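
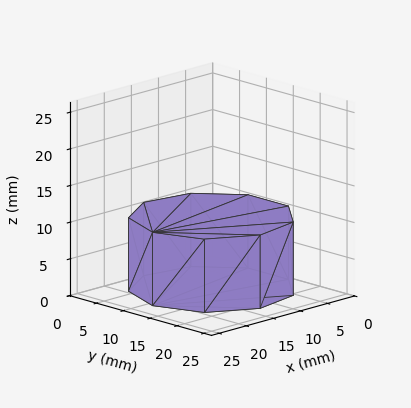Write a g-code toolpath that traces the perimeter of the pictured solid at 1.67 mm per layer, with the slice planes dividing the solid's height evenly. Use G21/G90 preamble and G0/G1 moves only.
Reading the render: the shape is a regular 9-sided prism (a cylinder approximated with 9 flat sides), circumscribed radius ≈ 11 mm, height ≈ 10 mm (dimensions read to the nearest mm from the axis ticks). For the g-code, the solid's height is divided into equal slices at the stated Δz and each level perimeter traced with G1 moves after a G0 lift.

; perimeter-only toolpath
G21 ; units = mm
G90 ; absolute positioning
G28 ; home
; layer 1
G0 Z1.67
G0 X22.00 Y11.00
G1 X19.43 Y18.07
G1 X12.91 Y21.83
G1 X5.50 Y20.53
G1 X0.66 Y14.76
G1 X0.66 Y7.24
G1 X5.50 Y1.47
G1 X12.91 Y0.17
G1 X19.43 Y3.93
G1 X22.00 Y11.00
; layer 2
G0 Z3.33
G0 X22.00 Y11.00
G1 X19.43 Y18.07
G1 X12.91 Y21.83
G1 X5.50 Y20.53
G1 X0.66 Y14.76
G1 X0.66 Y7.24
G1 X5.50 Y1.47
G1 X12.91 Y0.17
G1 X19.43 Y3.93
G1 X22.00 Y11.00
; layer 3
G0 Z5.00
G0 X22.00 Y11.00
G1 X19.43 Y18.07
G1 X12.91 Y21.83
G1 X5.50 Y20.53
G1 X0.66 Y14.76
G1 X0.66 Y7.24
G1 X5.50 Y1.47
G1 X12.91 Y0.17
G1 X19.43 Y3.93
G1 X22.00 Y11.00
; layer 4
G0 Z6.67
G0 X22.00 Y11.00
G1 X19.43 Y18.07
G1 X12.91 Y21.83
G1 X5.50 Y20.53
G1 X0.66 Y14.76
G1 X0.66 Y7.24
G1 X5.50 Y1.47
G1 X12.91 Y0.17
G1 X19.43 Y3.93
G1 X22.00 Y11.00
; layer 5
G0 Z8.33
G0 X22.00 Y11.00
G1 X19.43 Y18.07
G1 X12.91 Y21.83
G1 X5.50 Y20.53
G1 X0.66 Y14.76
G1 X0.66 Y7.24
G1 X5.50 Y1.47
G1 X12.91 Y0.17
G1 X19.43 Y3.93
G1 X22.00 Y11.00
; layer 6
G0 Z10.00
G0 X22.00 Y11.00
G1 X19.43 Y18.07
G1 X12.91 Y21.83
G1 X5.50 Y20.53
G1 X0.66 Y14.76
G1 X0.66 Y7.24
G1 X5.50 Y1.47
G1 X12.91 Y0.17
G1 X19.43 Y3.93
G1 X22.00 Y11.00
M2 ; end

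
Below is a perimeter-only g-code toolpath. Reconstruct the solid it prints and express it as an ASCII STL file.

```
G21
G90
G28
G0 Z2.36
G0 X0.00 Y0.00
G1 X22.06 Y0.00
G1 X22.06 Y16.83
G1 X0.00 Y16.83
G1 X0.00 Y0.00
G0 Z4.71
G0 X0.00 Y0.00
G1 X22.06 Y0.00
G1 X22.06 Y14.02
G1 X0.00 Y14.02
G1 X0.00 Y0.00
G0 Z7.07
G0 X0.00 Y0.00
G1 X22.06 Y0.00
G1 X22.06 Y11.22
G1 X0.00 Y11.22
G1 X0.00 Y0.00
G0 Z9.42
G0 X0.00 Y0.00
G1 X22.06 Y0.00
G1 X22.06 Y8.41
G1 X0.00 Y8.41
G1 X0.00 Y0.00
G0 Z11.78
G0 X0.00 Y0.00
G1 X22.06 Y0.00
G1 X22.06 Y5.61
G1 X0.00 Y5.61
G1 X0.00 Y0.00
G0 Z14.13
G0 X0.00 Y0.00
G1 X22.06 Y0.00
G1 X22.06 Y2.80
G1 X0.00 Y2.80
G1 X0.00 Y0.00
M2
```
solid part
  facet normal 0.0000 0.0000 -1.0000
    outer loop
      vertex 22.06 19.63 0.00
      vertex 22.06 0.00 0.00
      vertex 0.00 0.00 0.00
    endloop
  endfacet
  facet normal 0.0000 0.0000 -1.0000
    outer loop
      vertex 0.00 19.63 0.00
      vertex 22.06 19.63 0.00
      vertex 0.00 0.00 0.00
    endloop
  endfacet
  facet normal 0.0000 -1.0000 0.0000
    outer loop
      vertex 0.00 0.00 0.00
      vertex 22.06 0.00 0.00
      vertex 22.06 0.00 16.49
    endloop
  endfacet
  facet normal 0.0000 -1.0000 0.0000
    outer loop
      vertex 0.00 0.00 0.00
      vertex 22.06 0.00 16.49
      vertex 0.00 0.00 16.49
    endloop
  endfacet
  facet normal 0.0000 0.6432 0.7657
    outer loop
      vertex 0.00 0.00 16.49
      vertex 22.06 0.00 16.49
      vertex 22.06 19.63 0.00
    endloop
  endfacet
  facet normal 0.0000 0.6432 0.7657
    outer loop
      vertex 0.00 0.00 16.49
      vertex 22.06 19.63 0.00
      vertex 0.00 19.63 0.00
    endloop
  endfacet
  facet normal -1.0000 0.0000 0.0000
    outer loop
      vertex 0.00 0.00 16.49
      vertex 0.00 19.63 0.00
      vertex 0.00 0.00 0.00
    endloop
  endfacet
  facet normal 1.0000 0.0000 0.0000
    outer loop
      vertex 22.06 0.00 0.00
      vertex 22.06 19.63 0.00
      vertex 22.06 0.00 16.49
    endloop
  endfacet
endsolid part

The G0 Z moves step by Δz≈2.36 mm. The G1 loops shrink linearly with z, so the solid tapers from its base footprint up to z≈16.5. Closing with a flat bottom cap and the tapered top and triangulating gives 8 facets — a wedge (ramp): 22.1 × 19.6 mm base, rising to 16.5 mm along the y=0 edge and sloping linearly to z=0 at y=19.6.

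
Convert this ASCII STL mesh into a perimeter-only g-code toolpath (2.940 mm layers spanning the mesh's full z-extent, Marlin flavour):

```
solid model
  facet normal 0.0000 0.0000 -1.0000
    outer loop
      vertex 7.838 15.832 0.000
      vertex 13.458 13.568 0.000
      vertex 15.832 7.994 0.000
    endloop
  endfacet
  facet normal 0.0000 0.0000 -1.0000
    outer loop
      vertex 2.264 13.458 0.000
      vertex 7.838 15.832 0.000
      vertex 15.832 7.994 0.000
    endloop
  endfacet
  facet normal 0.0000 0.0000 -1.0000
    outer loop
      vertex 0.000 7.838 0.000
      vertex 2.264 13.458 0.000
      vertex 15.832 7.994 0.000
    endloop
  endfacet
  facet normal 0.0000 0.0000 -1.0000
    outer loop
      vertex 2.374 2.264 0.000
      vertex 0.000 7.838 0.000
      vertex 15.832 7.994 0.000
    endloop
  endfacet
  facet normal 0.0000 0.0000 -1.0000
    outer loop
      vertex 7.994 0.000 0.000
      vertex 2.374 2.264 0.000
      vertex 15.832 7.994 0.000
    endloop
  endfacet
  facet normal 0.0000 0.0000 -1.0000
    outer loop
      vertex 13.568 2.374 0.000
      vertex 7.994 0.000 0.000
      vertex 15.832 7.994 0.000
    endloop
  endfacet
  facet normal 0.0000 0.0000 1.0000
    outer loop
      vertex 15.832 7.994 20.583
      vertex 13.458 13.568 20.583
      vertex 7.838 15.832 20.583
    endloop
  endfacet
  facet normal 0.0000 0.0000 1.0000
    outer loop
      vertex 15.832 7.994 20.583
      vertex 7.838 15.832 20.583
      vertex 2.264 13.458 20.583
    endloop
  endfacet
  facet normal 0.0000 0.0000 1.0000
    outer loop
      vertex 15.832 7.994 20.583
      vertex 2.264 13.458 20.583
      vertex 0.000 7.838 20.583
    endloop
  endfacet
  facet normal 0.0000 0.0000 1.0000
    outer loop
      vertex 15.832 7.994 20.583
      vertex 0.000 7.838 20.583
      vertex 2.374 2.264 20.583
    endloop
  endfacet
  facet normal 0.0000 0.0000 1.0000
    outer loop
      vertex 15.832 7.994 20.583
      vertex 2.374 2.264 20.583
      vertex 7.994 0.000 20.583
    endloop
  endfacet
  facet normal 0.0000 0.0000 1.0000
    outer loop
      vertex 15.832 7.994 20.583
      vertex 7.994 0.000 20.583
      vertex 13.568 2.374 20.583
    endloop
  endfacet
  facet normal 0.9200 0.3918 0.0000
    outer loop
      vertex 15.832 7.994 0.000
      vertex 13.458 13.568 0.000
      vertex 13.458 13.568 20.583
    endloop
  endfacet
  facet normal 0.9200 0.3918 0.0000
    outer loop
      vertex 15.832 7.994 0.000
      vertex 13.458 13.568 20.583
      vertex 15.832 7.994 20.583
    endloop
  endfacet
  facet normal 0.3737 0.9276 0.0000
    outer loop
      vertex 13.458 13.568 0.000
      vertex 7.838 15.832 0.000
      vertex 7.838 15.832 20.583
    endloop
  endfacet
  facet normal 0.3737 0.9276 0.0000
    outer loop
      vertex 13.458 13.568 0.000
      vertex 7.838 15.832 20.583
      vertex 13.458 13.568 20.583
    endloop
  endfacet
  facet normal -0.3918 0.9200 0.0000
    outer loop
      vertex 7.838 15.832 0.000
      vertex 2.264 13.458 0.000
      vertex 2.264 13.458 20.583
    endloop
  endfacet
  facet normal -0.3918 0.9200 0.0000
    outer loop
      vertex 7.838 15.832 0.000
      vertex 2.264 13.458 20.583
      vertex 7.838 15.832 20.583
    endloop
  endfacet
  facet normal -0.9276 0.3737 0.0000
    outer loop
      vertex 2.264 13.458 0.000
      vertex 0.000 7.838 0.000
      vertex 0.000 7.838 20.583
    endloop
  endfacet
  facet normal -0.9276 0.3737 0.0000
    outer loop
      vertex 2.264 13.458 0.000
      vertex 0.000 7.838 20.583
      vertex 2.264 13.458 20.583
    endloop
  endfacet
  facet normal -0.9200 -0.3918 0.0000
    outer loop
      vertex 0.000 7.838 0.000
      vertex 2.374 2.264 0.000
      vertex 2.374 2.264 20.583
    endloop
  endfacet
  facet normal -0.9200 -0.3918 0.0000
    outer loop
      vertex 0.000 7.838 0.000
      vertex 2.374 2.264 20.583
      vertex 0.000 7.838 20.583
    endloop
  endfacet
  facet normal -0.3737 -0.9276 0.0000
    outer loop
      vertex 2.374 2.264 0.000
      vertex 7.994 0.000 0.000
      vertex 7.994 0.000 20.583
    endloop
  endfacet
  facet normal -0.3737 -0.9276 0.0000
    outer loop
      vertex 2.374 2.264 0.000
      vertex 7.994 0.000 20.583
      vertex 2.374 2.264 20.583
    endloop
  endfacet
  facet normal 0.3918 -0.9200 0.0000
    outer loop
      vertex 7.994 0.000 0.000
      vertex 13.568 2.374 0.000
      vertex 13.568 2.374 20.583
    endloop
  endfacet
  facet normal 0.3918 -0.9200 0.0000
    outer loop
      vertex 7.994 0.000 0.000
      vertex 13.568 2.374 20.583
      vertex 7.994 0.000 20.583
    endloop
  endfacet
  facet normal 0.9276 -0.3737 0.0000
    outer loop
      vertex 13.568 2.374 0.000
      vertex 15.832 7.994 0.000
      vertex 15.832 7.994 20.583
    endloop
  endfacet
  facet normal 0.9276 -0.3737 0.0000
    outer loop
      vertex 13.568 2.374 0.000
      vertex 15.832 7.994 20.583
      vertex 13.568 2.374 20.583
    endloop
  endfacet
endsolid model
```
; perimeter-only toolpath
G21 ; units = mm
G90 ; absolute positioning
G28 ; home
; layer 1
G0 Z2.940
G0 X15.832 Y7.994
G1 X13.458 Y13.568
G1 X7.838 Y15.832
G1 X2.264 Y13.458
G1 X0.000 Y7.838
G1 X2.374 Y2.264
G1 X7.994 Y0.000
G1 X13.568 Y2.374
G1 X15.832 Y7.994
; layer 2
G0 Z5.881
G0 X15.832 Y7.994
G1 X13.458 Y13.568
G1 X7.838 Y15.832
G1 X2.264 Y13.458
G1 X0.000 Y7.838
G1 X2.374 Y2.264
G1 X7.994 Y0.000
G1 X13.568 Y2.374
G1 X15.832 Y7.994
; layer 3
G0 Z8.821
G0 X15.832 Y7.994
G1 X13.458 Y13.568
G1 X7.838 Y15.832
G1 X2.264 Y13.458
G1 X0.000 Y7.838
G1 X2.374 Y2.264
G1 X7.994 Y0.000
G1 X13.568 Y2.374
G1 X15.832 Y7.994
; layer 4
G0 Z11.762
G0 X15.832 Y7.994
G1 X13.458 Y13.568
G1 X7.838 Y15.832
G1 X2.264 Y13.458
G1 X0.000 Y7.838
G1 X2.374 Y2.264
G1 X7.994 Y0.000
G1 X13.568 Y2.374
G1 X15.832 Y7.994
; layer 5
G0 Z14.702
G0 X15.832 Y7.994
G1 X13.458 Y13.568
G1 X7.838 Y15.832
G1 X2.264 Y13.458
G1 X0.000 Y7.838
G1 X2.374 Y2.264
G1 X7.994 Y0.000
G1 X13.568 Y2.374
G1 X15.832 Y7.994
; layer 6
G0 Z17.643
G0 X15.832 Y7.994
G1 X13.458 Y13.568
G1 X7.838 Y15.832
G1 X2.264 Y13.458
G1 X0.000 Y7.838
G1 X2.374 Y2.264
G1 X7.994 Y0.000
G1 X13.568 Y2.374
G1 X15.832 Y7.994
; layer 7
G0 Z20.583
G0 X15.832 Y7.994
G1 X13.458 Y13.568
G1 X7.838 Y15.832
G1 X2.264 Y13.458
G1 X0.000 Y7.838
G1 X2.374 Y2.264
G1 X7.994 Y0.000
G1 X13.568 Y2.374
G1 X15.832 Y7.994
M2 ; end

The solid is a regular 8-sided prism (a cylinder approximated with 8 flat sides), circumscribed radius ≈ 7.92 mm, height ≈ 20.6 mm. Slicing at Δz = 2.940 mm — 7 equal slices spanning the solid's height, so layer i sits at z = i·h/7 — gives 7 non-empty perimeters. Each is a 8-segment closed polygon; G0 lifts to the layer z and rapids to the start vertex, then G1 traces the edges.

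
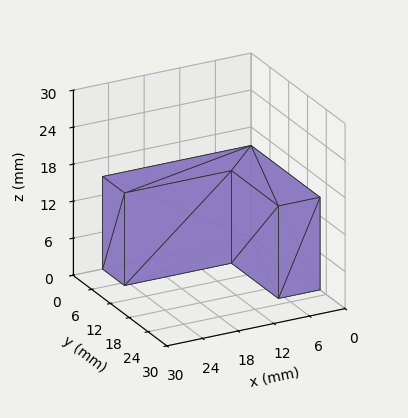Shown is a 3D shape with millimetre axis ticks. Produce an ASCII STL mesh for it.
Reading the render: the shape is an L-shaped prism: outer 25 × 22 mm, arm thicknesses ≈ 7 mm (horizontal) and 7 mm (vertical), extruded 15 mm in z (dimensions read to the nearest mm from the axis ticks). For the STL, each face is triangulated and given an outward normal.

solid part
  facet normal 0.0000 0.0000 -1.0000
    outer loop
      vertex 25.000 7.000 0.000
      vertex 25.000 0.000 0.000
      vertex 0.000 0.000 0.000
    endloop
  endfacet
  facet normal 0.0000 0.0000 -1.0000
    outer loop
      vertex 7.000 7.000 0.000
      vertex 25.000 7.000 0.000
      vertex 0.000 0.000 0.000
    endloop
  endfacet
  facet normal 0.0000 0.0000 -1.0000
    outer loop
      vertex 7.000 22.000 0.000
      vertex 7.000 7.000 0.000
      vertex 0.000 0.000 0.000
    endloop
  endfacet
  facet normal 0.0000 0.0000 -1.0000
    outer loop
      vertex 0.000 22.000 0.000
      vertex 7.000 22.000 0.000
      vertex 0.000 0.000 0.000
    endloop
  endfacet
  facet normal 0.0000 0.0000 1.0000
    outer loop
      vertex 0.000 0.000 15.000
      vertex 25.000 0.000 15.000
      vertex 25.000 7.000 15.000
    endloop
  endfacet
  facet normal 0.0000 0.0000 1.0000
    outer loop
      vertex 0.000 0.000 15.000
      vertex 25.000 7.000 15.000
      vertex 7.000 7.000 15.000
    endloop
  endfacet
  facet normal 0.0000 0.0000 1.0000
    outer loop
      vertex 0.000 0.000 15.000
      vertex 7.000 7.000 15.000
      vertex 7.000 22.000 15.000
    endloop
  endfacet
  facet normal 0.0000 0.0000 1.0000
    outer loop
      vertex 0.000 0.000 15.000
      vertex 7.000 22.000 15.000
      vertex 0.000 22.000 15.000
    endloop
  endfacet
  facet normal 0.0000 -1.0000 0.0000
    outer loop
      vertex 0.000 0.000 0.000
      vertex 25.000 0.000 0.000
      vertex 25.000 0.000 15.000
    endloop
  endfacet
  facet normal 0.0000 -1.0000 0.0000
    outer loop
      vertex 0.000 0.000 0.000
      vertex 25.000 0.000 15.000
      vertex 0.000 0.000 15.000
    endloop
  endfacet
  facet normal 1.0000 0.0000 0.0000
    outer loop
      vertex 25.000 0.000 0.000
      vertex 25.000 7.000 0.000
      vertex 25.000 7.000 15.000
    endloop
  endfacet
  facet normal 1.0000 0.0000 0.0000
    outer loop
      vertex 25.000 0.000 0.000
      vertex 25.000 7.000 15.000
      vertex 25.000 0.000 15.000
    endloop
  endfacet
  facet normal 0.0000 1.0000 0.0000
    outer loop
      vertex 25.000 7.000 0.000
      vertex 7.000 7.000 0.000
      vertex 7.000 7.000 15.000
    endloop
  endfacet
  facet normal 0.0000 1.0000 0.0000
    outer loop
      vertex 25.000 7.000 0.000
      vertex 7.000 7.000 15.000
      vertex 25.000 7.000 15.000
    endloop
  endfacet
  facet normal 1.0000 0.0000 0.0000
    outer loop
      vertex 7.000 7.000 0.000
      vertex 7.000 22.000 0.000
      vertex 7.000 22.000 15.000
    endloop
  endfacet
  facet normal 1.0000 0.0000 0.0000
    outer loop
      vertex 7.000 7.000 0.000
      vertex 7.000 22.000 15.000
      vertex 7.000 7.000 15.000
    endloop
  endfacet
  facet normal 0.0000 1.0000 0.0000
    outer loop
      vertex 7.000 22.000 0.000
      vertex 0.000 22.000 0.000
      vertex 0.000 22.000 15.000
    endloop
  endfacet
  facet normal 0.0000 1.0000 0.0000
    outer loop
      vertex 7.000 22.000 0.000
      vertex 0.000 22.000 15.000
      vertex 7.000 22.000 15.000
    endloop
  endfacet
  facet normal -1.0000 0.0000 0.0000
    outer loop
      vertex 0.000 22.000 0.000
      vertex 0.000 0.000 0.000
      vertex 0.000 0.000 15.000
    endloop
  endfacet
  facet normal -1.0000 0.0000 0.0000
    outer loop
      vertex 0.000 22.000 0.000
      vertex 0.000 0.000 15.000
      vertex 0.000 22.000 15.000
    endloop
  endfacet
endsolid part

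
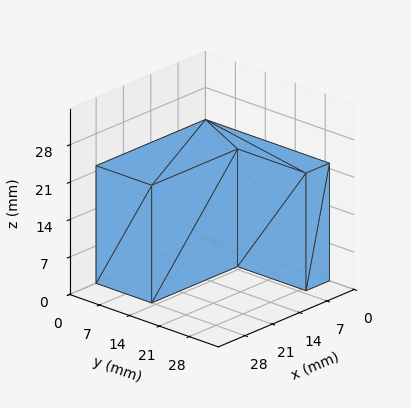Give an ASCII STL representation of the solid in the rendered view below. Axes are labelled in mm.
Reading the render: the shape is an L-shaped prism: outer 28 × 29 mm, arm thicknesses ≈ 13 mm (horizontal) and 6 mm (vertical), extruded 22 mm in z (dimensions read to the nearest mm from the axis ticks). For the STL, each face is triangulated and given an outward normal.

solid part
  facet normal 0.0000 0.0000 -1.0000
    outer loop
      vertex 28.0 13.0 0.0
      vertex 28.0 0.0 0.0
      vertex 0.0 0.0 0.0
    endloop
  endfacet
  facet normal 0.0000 0.0000 -1.0000
    outer loop
      vertex 6.0 13.0 0.0
      vertex 28.0 13.0 0.0
      vertex 0.0 0.0 0.0
    endloop
  endfacet
  facet normal 0.0000 0.0000 -1.0000
    outer loop
      vertex 6.0 29.0 0.0
      vertex 6.0 13.0 0.0
      vertex 0.0 0.0 0.0
    endloop
  endfacet
  facet normal 0.0000 0.0000 -1.0000
    outer loop
      vertex 0.0 29.0 0.0
      vertex 6.0 29.0 0.0
      vertex 0.0 0.0 0.0
    endloop
  endfacet
  facet normal 0.0000 0.0000 1.0000
    outer loop
      vertex 0.0 0.0 22.0
      vertex 28.0 0.0 22.0
      vertex 28.0 13.0 22.0
    endloop
  endfacet
  facet normal 0.0000 0.0000 1.0000
    outer loop
      vertex 0.0 0.0 22.0
      vertex 28.0 13.0 22.0
      vertex 6.0 13.0 22.0
    endloop
  endfacet
  facet normal 0.0000 0.0000 1.0000
    outer loop
      vertex 0.0 0.0 22.0
      vertex 6.0 13.0 22.0
      vertex 6.0 29.0 22.0
    endloop
  endfacet
  facet normal 0.0000 0.0000 1.0000
    outer loop
      vertex 0.0 0.0 22.0
      vertex 6.0 29.0 22.0
      vertex 0.0 29.0 22.0
    endloop
  endfacet
  facet normal 0.0000 -1.0000 0.0000
    outer loop
      vertex 0.0 0.0 0.0
      vertex 28.0 0.0 0.0
      vertex 28.0 0.0 22.0
    endloop
  endfacet
  facet normal 0.0000 -1.0000 0.0000
    outer loop
      vertex 0.0 0.0 0.0
      vertex 28.0 0.0 22.0
      vertex 0.0 0.0 22.0
    endloop
  endfacet
  facet normal 1.0000 0.0000 0.0000
    outer loop
      vertex 28.0 0.0 0.0
      vertex 28.0 13.0 0.0
      vertex 28.0 13.0 22.0
    endloop
  endfacet
  facet normal 1.0000 0.0000 0.0000
    outer loop
      vertex 28.0 0.0 0.0
      vertex 28.0 13.0 22.0
      vertex 28.0 0.0 22.0
    endloop
  endfacet
  facet normal 0.0000 1.0000 0.0000
    outer loop
      vertex 28.0 13.0 0.0
      vertex 6.0 13.0 0.0
      vertex 6.0 13.0 22.0
    endloop
  endfacet
  facet normal 0.0000 1.0000 0.0000
    outer loop
      vertex 28.0 13.0 0.0
      vertex 6.0 13.0 22.0
      vertex 28.0 13.0 22.0
    endloop
  endfacet
  facet normal 1.0000 0.0000 0.0000
    outer loop
      vertex 6.0 13.0 0.0
      vertex 6.0 29.0 0.0
      vertex 6.0 29.0 22.0
    endloop
  endfacet
  facet normal 1.0000 0.0000 0.0000
    outer loop
      vertex 6.0 13.0 0.0
      vertex 6.0 29.0 22.0
      vertex 6.0 13.0 22.0
    endloop
  endfacet
  facet normal 0.0000 1.0000 0.0000
    outer loop
      vertex 6.0 29.0 0.0
      vertex 0.0 29.0 0.0
      vertex 0.0 29.0 22.0
    endloop
  endfacet
  facet normal 0.0000 1.0000 0.0000
    outer loop
      vertex 6.0 29.0 0.0
      vertex 0.0 29.0 22.0
      vertex 6.0 29.0 22.0
    endloop
  endfacet
  facet normal -1.0000 0.0000 0.0000
    outer loop
      vertex 0.0 29.0 0.0
      vertex 0.0 0.0 0.0
      vertex 0.0 0.0 22.0
    endloop
  endfacet
  facet normal -1.0000 0.0000 0.0000
    outer loop
      vertex 0.0 29.0 0.0
      vertex 0.0 0.0 22.0
      vertex 0.0 29.0 22.0
    endloop
  endfacet
endsolid part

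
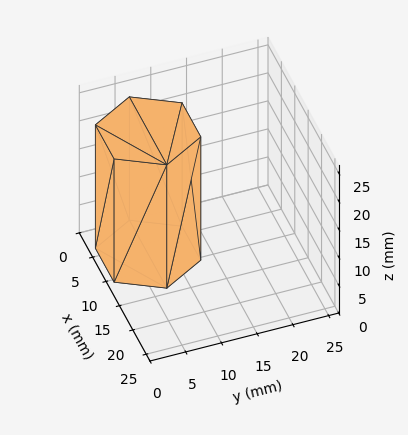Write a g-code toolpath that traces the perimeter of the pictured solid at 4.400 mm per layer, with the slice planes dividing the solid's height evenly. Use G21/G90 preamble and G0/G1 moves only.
Reading the render: the shape is a regular 6-sided prism (a cylinder approximated with 6 flat sides), circumscribed radius ≈ 7 mm, height ≈ 22 mm (dimensions read to the nearest mm from the axis ticks). For the g-code, the solid's height is divided into equal slices at the stated Δz and each level perimeter traced with G1 moves after a G0 lift.

; perimeter-only toolpath
G21 ; units = mm
G90 ; absolute positioning
G28 ; home
; layer 1
G0 Z4.400
G0 X14.000 Y7.000
G1 X10.500 Y13.062
G1 X3.500 Y13.062
G1 X0.000 Y7.000
G1 X3.500 Y0.938
G1 X10.500 Y0.938
G1 X14.000 Y7.000
; layer 2
G0 Z8.800
G0 X14.000 Y7.000
G1 X10.500 Y13.062
G1 X3.500 Y13.062
G1 X0.000 Y7.000
G1 X3.500 Y0.938
G1 X10.500 Y0.938
G1 X14.000 Y7.000
; layer 3
G0 Z13.200
G0 X14.000 Y7.000
G1 X10.500 Y13.062
G1 X3.500 Y13.062
G1 X0.000 Y7.000
G1 X3.500 Y0.938
G1 X10.500 Y0.938
G1 X14.000 Y7.000
; layer 4
G0 Z17.600
G0 X14.000 Y7.000
G1 X10.500 Y13.062
G1 X3.500 Y13.062
G1 X0.000 Y7.000
G1 X3.500 Y0.938
G1 X10.500 Y0.938
G1 X14.000 Y7.000
; layer 5
G0 Z22.000
G0 X14.000 Y7.000
G1 X10.500 Y13.062
G1 X3.500 Y13.062
G1 X0.000 Y7.000
G1 X3.500 Y0.938
G1 X10.500 Y0.938
G1 X14.000 Y7.000
M2 ; end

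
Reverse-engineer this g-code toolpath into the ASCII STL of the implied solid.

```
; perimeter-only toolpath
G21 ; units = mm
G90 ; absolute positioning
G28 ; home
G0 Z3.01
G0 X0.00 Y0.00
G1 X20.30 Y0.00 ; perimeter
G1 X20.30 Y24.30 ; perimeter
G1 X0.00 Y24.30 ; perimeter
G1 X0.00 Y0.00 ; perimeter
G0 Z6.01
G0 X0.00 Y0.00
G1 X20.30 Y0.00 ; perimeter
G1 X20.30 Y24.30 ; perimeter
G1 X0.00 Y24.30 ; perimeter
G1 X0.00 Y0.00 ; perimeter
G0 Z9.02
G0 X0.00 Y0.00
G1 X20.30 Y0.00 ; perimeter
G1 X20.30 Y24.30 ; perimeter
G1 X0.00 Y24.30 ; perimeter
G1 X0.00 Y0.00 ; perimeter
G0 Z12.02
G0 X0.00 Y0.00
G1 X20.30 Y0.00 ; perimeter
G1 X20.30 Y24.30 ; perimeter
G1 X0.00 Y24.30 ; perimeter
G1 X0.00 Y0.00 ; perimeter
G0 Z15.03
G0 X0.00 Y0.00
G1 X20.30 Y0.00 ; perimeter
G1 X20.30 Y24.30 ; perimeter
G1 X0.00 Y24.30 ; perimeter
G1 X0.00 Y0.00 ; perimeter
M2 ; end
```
solid part
  facet normal 0.0000 0.0000 -1.0000
    outer loop
      vertex 20.30 24.30 0.00
      vertex 20.30 0.00 0.00
      vertex 0.00 0.00 0.00
    endloop
  endfacet
  facet normal 0.0000 0.0000 -1.0000
    outer loop
      vertex 0.00 24.30 0.00
      vertex 20.30 24.30 0.00
      vertex 0.00 0.00 0.00
    endloop
  endfacet
  facet normal 0.0000 0.0000 1.0000
    outer loop
      vertex 0.00 0.00 15.03
      vertex 20.30 0.00 15.03
      vertex 20.30 24.30 15.03
    endloop
  endfacet
  facet normal 0.0000 0.0000 1.0000
    outer loop
      vertex 0.00 0.00 15.03
      vertex 20.30 24.30 15.03
      vertex 0.00 24.30 15.03
    endloop
  endfacet
  facet normal 0.0000 -1.0000 0.0000
    outer loop
      vertex 0.00 0.00 0.00
      vertex 20.30 0.00 0.00
      vertex 20.30 0.00 15.03
    endloop
  endfacet
  facet normal 0.0000 -1.0000 0.0000
    outer loop
      vertex 0.00 0.00 0.00
      vertex 20.30 0.00 15.03
      vertex 0.00 0.00 15.03
    endloop
  endfacet
  facet normal 0.0000 1.0000 0.0000
    outer loop
      vertex 20.30 24.30 15.03
      vertex 20.30 24.30 0.00
      vertex 0.00 24.30 0.00
    endloop
  endfacet
  facet normal 0.0000 1.0000 0.0000
    outer loop
      vertex 0.00 24.30 15.03
      vertex 20.30 24.30 15.03
      vertex 0.00 24.30 0.00
    endloop
  endfacet
  facet normal -1.0000 0.0000 0.0000
    outer loop
      vertex 0.00 24.30 15.03
      vertex 0.00 24.30 0.00
      vertex 0.00 0.00 0.00
    endloop
  endfacet
  facet normal -1.0000 0.0000 0.0000
    outer loop
      vertex 0.00 0.00 15.03
      vertex 0.00 24.30 15.03
      vertex 0.00 0.00 0.00
    endloop
  endfacet
  facet normal 1.0000 0.0000 0.0000
    outer loop
      vertex 20.30 0.00 0.00
      vertex 20.30 24.30 0.00
      vertex 20.30 24.30 15.03
    endloop
  endfacet
  facet normal 1.0000 0.0000 0.0000
    outer loop
      vertex 20.30 0.00 0.00
      vertex 20.30 24.30 15.03
      vertex 20.30 0.00 15.03
    endloop
  endfacet
endsolid part

The G0 Z moves step by Δz≈3.01 mm. Every layer's G1 loop is the same polygon, so the solid is a straight extrusion of it from z=0 to z≈15. Closing with flat bottom and top caps and triangulating gives 12 facets — a rectangular box, roughly 20.3 × 24.3 mm footprint and 15 mm tall.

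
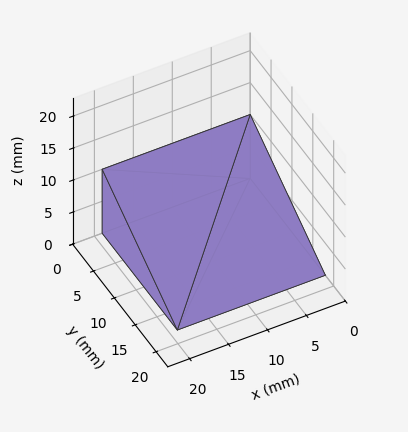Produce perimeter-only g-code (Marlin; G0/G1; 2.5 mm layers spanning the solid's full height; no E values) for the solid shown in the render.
Reading the render: the shape is a wedge (ramp): 19 × 18 mm base, rising to 10 mm along the y=0 edge and sloping linearly to z=0 at y=18 (dimensions read to the nearest mm from the axis ticks). For the g-code, the solid's height is divided into equal slices at the stated Δz and each level perimeter traced with G1 moves after a G0 lift.

; perimeter-only toolpath
G21 ; units = mm
G90 ; absolute positioning
G28 ; home
; layer 1
G0 Z2.5
G0 X0.0 Y0.0
G1 X19.0 Y0.0
G1 X19.0 Y13.5
G1 X0.0 Y13.5
G1 X0.0 Y0.0
; layer 2
G0 Z5.0
G0 X0.0 Y0.0
G1 X19.0 Y0.0
G1 X19.0 Y9.0
G1 X0.0 Y9.0
G1 X0.0 Y0.0
; layer 3
G0 Z7.5
G0 X0.0 Y0.0
G1 X19.0 Y0.0
G1 X19.0 Y4.5
G1 X0.0 Y4.5
G1 X0.0 Y0.0
M2 ; end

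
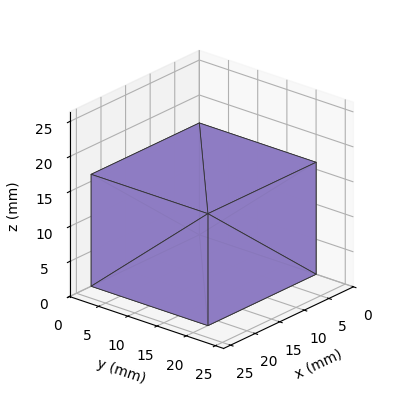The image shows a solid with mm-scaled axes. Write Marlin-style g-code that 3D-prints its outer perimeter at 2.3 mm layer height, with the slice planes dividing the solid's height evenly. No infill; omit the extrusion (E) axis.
Reading the render: the shape is a rectangular box, roughly 22 × 20 mm footprint and 16 mm tall (dimensions read to the nearest mm from the axis ticks). For the g-code, the solid's height is divided into equal slices at the stated Δz and each level perimeter traced with G1 moves after a G0 lift.

; perimeter-only toolpath
G21 ; units = mm
G90 ; absolute positioning
G28 ; home
; layer 1
G0 Z2.3
G0 X0.0 Y0.0
G1 X22.0 Y0.0
G1 X22.0 Y20.0
G1 X0.0 Y20.0
G1 X0.0 Y0.0
; layer 2
G0 Z4.6
G0 X0.0 Y0.0
G1 X22.0 Y0.0
G1 X22.0 Y20.0
G1 X0.0 Y20.0
G1 X0.0 Y0.0
; layer 3
G0 Z6.9
G0 X0.0 Y0.0
G1 X22.0 Y0.0
G1 X22.0 Y20.0
G1 X0.0 Y20.0
G1 X0.0 Y0.0
; layer 4
G0 Z9.1
G0 X0.0 Y0.0
G1 X22.0 Y0.0
G1 X22.0 Y20.0
G1 X0.0 Y20.0
G1 X0.0 Y0.0
; layer 5
G0 Z11.4
G0 X0.0 Y0.0
G1 X22.0 Y0.0
G1 X22.0 Y20.0
G1 X0.0 Y20.0
G1 X0.0 Y0.0
; layer 6
G0 Z13.7
G0 X0.0 Y0.0
G1 X22.0 Y0.0
G1 X22.0 Y20.0
G1 X0.0 Y20.0
G1 X0.0 Y0.0
; layer 7
G0 Z16.0
G0 X0.0 Y0.0
G1 X22.0 Y0.0
G1 X22.0 Y20.0
G1 X0.0 Y20.0
G1 X0.0 Y0.0
M2 ; end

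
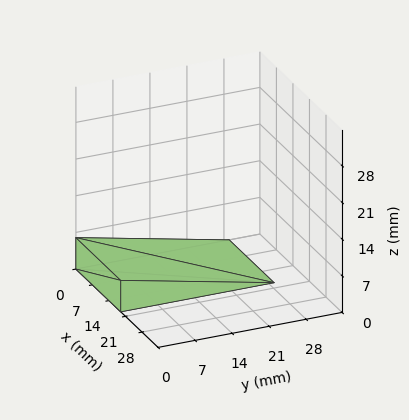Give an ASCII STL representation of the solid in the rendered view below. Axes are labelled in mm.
Reading the render: the shape is a wedge (ramp): 19 × 29 mm base, rising to 6 mm along the y=0 edge and sloping linearly to z=0 at y=29 (dimensions read to the nearest mm from the axis ticks). For the STL, each face is triangulated and given an outward normal.

solid part
  facet normal 0.0000 0.0000 -1.0000
    outer loop
      vertex 19.000 29.000 0.000
      vertex 19.000 0.000 0.000
      vertex 0.000 0.000 0.000
    endloop
  endfacet
  facet normal 0.0000 0.0000 -1.0000
    outer loop
      vertex 0.000 29.000 0.000
      vertex 19.000 29.000 0.000
      vertex 0.000 0.000 0.000
    endloop
  endfacet
  facet normal 0.0000 -1.0000 0.0000
    outer loop
      vertex 0.000 0.000 0.000
      vertex 19.000 0.000 0.000
      vertex 19.000 0.000 6.000
    endloop
  endfacet
  facet normal 0.0000 -1.0000 0.0000
    outer loop
      vertex 0.000 0.000 0.000
      vertex 19.000 0.000 6.000
      vertex 0.000 0.000 6.000
    endloop
  endfacet
  facet normal 0.0000 0.2026 0.9793
    outer loop
      vertex 0.000 0.000 6.000
      vertex 19.000 0.000 6.000
      vertex 19.000 29.000 0.000
    endloop
  endfacet
  facet normal 0.0000 0.2026 0.9793
    outer loop
      vertex 0.000 0.000 6.000
      vertex 19.000 29.000 0.000
      vertex 0.000 29.000 0.000
    endloop
  endfacet
  facet normal -1.0000 0.0000 0.0000
    outer loop
      vertex 0.000 0.000 6.000
      vertex 0.000 29.000 0.000
      vertex 0.000 0.000 0.000
    endloop
  endfacet
  facet normal 1.0000 0.0000 0.0000
    outer loop
      vertex 19.000 0.000 0.000
      vertex 19.000 29.000 0.000
      vertex 19.000 0.000 6.000
    endloop
  endfacet
endsolid part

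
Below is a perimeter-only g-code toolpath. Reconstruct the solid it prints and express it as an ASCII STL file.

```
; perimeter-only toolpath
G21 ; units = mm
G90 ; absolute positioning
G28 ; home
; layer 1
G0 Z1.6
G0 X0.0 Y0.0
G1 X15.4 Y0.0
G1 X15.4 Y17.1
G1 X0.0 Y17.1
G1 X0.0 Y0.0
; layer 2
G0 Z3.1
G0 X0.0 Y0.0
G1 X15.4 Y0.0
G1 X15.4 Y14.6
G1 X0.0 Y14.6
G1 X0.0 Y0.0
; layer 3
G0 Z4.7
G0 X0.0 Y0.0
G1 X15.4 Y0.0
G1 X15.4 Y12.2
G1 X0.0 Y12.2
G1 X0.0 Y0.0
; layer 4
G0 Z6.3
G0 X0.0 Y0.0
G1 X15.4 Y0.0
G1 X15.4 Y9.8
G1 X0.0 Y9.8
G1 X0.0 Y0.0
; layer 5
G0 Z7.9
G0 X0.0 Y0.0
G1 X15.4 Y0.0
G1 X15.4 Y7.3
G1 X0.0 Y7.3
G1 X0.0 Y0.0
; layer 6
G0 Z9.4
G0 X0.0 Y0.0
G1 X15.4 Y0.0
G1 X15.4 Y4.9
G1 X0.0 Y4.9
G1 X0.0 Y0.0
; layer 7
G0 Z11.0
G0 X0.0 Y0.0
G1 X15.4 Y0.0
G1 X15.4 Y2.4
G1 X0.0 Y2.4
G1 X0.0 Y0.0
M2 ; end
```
solid part
  facet normal 0.0000 0.0000 -1.0000
    outer loop
      vertex 15.4 19.5 0.0
      vertex 15.4 0.0 0.0
      vertex 0.0 0.0 0.0
    endloop
  endfacet
  facet normal 0.0000 0.0000 -1.0000
    outer loop
      vertex 0.0 19.5 0.0
      vertex 15.4 19.5 0.0
      vertex 0.0 0.0 0.0
    endloop
  endfacet
  facet normal 0.0000 -1.0000 0.0000
    outer loop
      vertex 0.0 0.0 0.0
      vertex 15.4 0.0 0.0
      vertex 15.4 0.0 12.6
    endloop
  endfacet
  facet normal 0.0000 -1.0000 0.0000
    outer loop
      vertex 0.0 0.0 0.0
      vertex 15.4 0.0 12.6
      vertex 0.0 0.0 12.6
    endloop
  endfacet
  facet normal 0.0000 0.5427 0.8399
    outer loop
      vertex 0.0 0.0 12.6
      vertex 15.4 0.0 12.6
      vertex 15.4 19.5 0.0
    endloop
  endfacet
  facet normal 0.0000 0.5427 0.8399
    outer loop
      vertex 0.0 0.0 12.6
      vertex 15.4 19.5 0.0
      vertex 0.0 19.5 0.0
    endloop
  endfacet
  facet normal -1.0000 0.0000 0.0000
    outer loop
      vertex 0.0 0.0 12.6
      vertex 0.0 19.5 0.0
      vertex 0.0 0.0 0.0
    endloop
  endfacet
  facet normal 1.0000 0.0000 0.0000
    outer loop
      vertex 15.4 0.0 0.0
      vertex 15.4 19.5 0.0
      vertex 15.4 0.0 12.6
    endloop
  endfacet
endsolid part

The G0 Z moves step by Δz≈1.6 mm. The G1 loops shrink linearly with z, so the solid tapers from its base footprint up to z≈12.6. Closing with a flat bottom cap and the tapered top and triangulating gives 8 facets — a wedge (ramp): 15.4 × 19.5 mm base, rising to 12.6 mm along the y=0 edge and sloping linearly to z=0 at y=19.5.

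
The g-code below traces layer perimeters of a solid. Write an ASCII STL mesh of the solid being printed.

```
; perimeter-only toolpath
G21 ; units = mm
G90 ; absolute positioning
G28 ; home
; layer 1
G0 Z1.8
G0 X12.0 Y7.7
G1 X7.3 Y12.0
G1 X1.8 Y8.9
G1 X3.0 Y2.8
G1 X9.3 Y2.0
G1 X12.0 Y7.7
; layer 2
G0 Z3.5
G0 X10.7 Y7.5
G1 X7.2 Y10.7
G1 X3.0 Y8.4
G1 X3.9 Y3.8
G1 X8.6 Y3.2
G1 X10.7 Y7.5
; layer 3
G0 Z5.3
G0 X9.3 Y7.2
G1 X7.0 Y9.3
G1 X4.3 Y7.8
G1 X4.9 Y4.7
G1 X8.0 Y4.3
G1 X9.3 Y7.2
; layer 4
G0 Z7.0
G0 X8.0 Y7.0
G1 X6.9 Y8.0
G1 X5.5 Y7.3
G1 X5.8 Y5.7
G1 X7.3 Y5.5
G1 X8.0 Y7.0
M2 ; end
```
solid part
  facet normal 0.0000 0.0000 -1.0000
    outer loop
      vertex 0.6 9.5 0.0
      vertex 7.5 13.3 0.0
      vertex 13.3 8.0 0.0
    endloop
  endfacet
  facet normal 0.0000 0.0000 -1.0000
    outer loop
      vertex 2.1 1.8 0.0
      vertex 0.6 9.5 0.0
      vertex 13.3 8.0 0.0
    endloop
  endfacet
  facet normal 0.0000 0.0000 -1.0000
    outer loop
      vertex 9.9 0.8 0.0
      vertex 2.1 1.8 0.0
      vertex 13.3 8.0 0.0
    endloop
  endfacet
  facet normal 0.5746 0.6288 0.5238
    outer loop
      vertex 13.3 8.0 0.0
      vertex 7.5 13.3 0.0
      vertex 6.7 6.7 8.8
    endloop
  endfacet
  facet normal -0.4113 0.7468 0.5227
    outer loop
      vertex 7.5 13.3 0.0
      vertex 0.6 9.5 0.0
      vertex 6.7 6.7 8.8
    endloop
  endfacet
  facet normal -0.8344 -0.1625 0.5267
    outer loop
      vertex 0.6 9.5 0.0
      vertex 2.1 1.8 0.0
      vertex 6.7 6.7 8.8
    endloop
  endfacet
  facet normal -0.1081 -0.8435 0.5262
    outer loop
      vertex 2.1 1.8 0.0
      vertex 9.9 0.8 0.0
      vertex 6.7 6.7 8.8
    endloop
  endfacet
  facet normal 0.7702 -0.3637 0.5239
    outer loop
      vertex 9.9 0.8 0.0
      vertex 13.3 8.0 0.0
      vertex 6.7 6.7 8.8
    endloop
  endfacet
endsolid part

The G0 Z moves step by Δz≈1.8 mm. The G1 loops shrink linearly with z, so the solid tapers from its base footprint up to z≈8.8. Closing with a flat bottom cap and the tapered top and triangulating gives 8 facets — a regular 5-sided pyramid, base circumscribed radius ≈ 6.7 mm, apex at z ≈ 8.8 mm.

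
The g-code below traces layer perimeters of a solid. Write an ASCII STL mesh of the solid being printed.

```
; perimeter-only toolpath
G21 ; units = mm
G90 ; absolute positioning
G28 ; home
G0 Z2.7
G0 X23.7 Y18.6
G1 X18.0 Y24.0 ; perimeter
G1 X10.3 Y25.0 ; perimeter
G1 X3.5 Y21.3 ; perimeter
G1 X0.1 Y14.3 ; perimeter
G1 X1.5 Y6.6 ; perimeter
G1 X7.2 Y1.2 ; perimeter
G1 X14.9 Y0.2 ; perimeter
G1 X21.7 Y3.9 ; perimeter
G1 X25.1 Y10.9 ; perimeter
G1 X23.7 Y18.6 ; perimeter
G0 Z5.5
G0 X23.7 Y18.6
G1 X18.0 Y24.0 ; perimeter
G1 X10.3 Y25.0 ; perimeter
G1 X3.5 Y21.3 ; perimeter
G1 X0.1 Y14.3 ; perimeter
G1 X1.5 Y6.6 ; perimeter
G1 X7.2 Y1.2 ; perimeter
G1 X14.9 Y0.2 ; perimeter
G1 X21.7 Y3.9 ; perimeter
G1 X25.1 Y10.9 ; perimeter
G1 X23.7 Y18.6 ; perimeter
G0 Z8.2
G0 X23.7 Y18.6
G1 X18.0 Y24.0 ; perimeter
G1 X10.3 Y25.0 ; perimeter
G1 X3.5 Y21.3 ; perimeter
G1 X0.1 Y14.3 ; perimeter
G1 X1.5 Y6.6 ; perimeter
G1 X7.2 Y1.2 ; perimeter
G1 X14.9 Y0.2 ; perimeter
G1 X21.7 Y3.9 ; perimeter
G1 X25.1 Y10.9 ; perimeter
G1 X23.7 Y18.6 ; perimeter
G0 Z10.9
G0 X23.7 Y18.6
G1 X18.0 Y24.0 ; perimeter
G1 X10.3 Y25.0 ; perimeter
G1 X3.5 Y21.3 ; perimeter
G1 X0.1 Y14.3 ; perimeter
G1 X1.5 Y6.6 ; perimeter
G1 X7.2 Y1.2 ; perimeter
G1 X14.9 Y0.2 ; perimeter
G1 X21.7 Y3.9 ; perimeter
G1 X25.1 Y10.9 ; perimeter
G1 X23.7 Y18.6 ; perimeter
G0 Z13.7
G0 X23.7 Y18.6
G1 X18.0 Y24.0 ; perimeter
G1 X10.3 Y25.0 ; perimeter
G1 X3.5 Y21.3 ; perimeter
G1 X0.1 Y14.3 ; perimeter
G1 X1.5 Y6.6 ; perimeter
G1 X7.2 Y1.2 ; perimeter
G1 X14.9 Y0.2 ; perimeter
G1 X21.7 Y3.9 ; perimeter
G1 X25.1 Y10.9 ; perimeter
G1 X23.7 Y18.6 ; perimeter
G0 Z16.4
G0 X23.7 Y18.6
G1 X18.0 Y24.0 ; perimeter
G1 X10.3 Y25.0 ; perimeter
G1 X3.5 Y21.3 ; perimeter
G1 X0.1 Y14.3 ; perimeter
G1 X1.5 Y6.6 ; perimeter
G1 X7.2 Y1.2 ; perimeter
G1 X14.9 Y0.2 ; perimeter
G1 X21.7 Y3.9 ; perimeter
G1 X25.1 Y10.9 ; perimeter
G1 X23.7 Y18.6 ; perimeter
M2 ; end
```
solid part
  facet normal 0.0000 0.0000 -1.0000
    outer loop
      vertex 10.3 25.0 0.0
      vertex 18.0 24.0 0.0
      vertex 23.7 18.6 0.0
    endloop
  endfacet
  facet normal 0.0000 0.0000 -1.0000
    outer loop
      vertex 3.5 21.3 0.0
      vertex 10.3 25.0 0.0
      vertex 23.7 18.6 0.0
    endloop
  endfacet
  facet normal 0.0000 0.0000 -1.0000
    outer loop
      vertex 0.1 14.3 0.0
      vertex 3.5 21.3 0.0
      vertex 23.7 18.6 0.0
    endloop
  endfacet
  facet normal 0.0000 0.0000 -1.0000
    outer loop
      vertex 1.5 6.6 0.0
      vertex 0.1 14.3 0.0
      vertex 23.7 18.6 0.0
    endloop
  endfacet
  facet normal 0.0000 0.0000 -1.0000
    outer loop
      vertex 7.2 1.2 0.0
      vertex 1.5 6.6 0.0
      vertex 23.7 18.6 0.0
    endloop
  endfacet
  facet normal 0.0000 0.0000 -1.0000
    outer loop
      vertex 14.9 0.2 0.0
      vertex 7.2 1.2 0.0
      vertex 23.7 18.6 0.0
    endloop
  endfacet
  facet normal 0.0000 0.0000 -1.0000
    outer loop
      vertex 21.7 3.9 0.0
      vertex 14.9 0.2 0.0
      vertex 23.7 18.6 0.0
    endloop
  endfacet
  facet normal 0.0000 0.0000 -1.0000
    outer loop
      vertex 25.1 10.9 0.0
      vertex 21.7 3.9 0.0
      vertex 23.7 18.6 0.0
    endloop
  endfacet
  facet normal 0.0000 0.0000 1.0000
    outer loop
      vertex 23.7 18.6 16.4
      vertex 18.0 24.0 16.4
      vertex 10.3 25.0 16.4
    endloop
  endfacet
  facet normal 0.0000 0.0000 1.0000
    outer loop
      vertex 23.7 18.6 16.4
      vertex 10.3 25.0 16.4
      vertex 3.5 21.3 16.4
    endloop
  endfacet
  facet normal 0.0000 0.0000 1.0000
    outer loop
      vertex 23.7 18.6 16.4
      vertex 3.5 21.3 16.4
      vertex 0.1 14.3 16.4
    endloop
  endfacet
  facet normal 0.0000 0.0000 1.0000
    outer loop
      vertex 23.7 18.6 16.4
      vertex 0.1 14.3 16.4
      vertex 1.5 6.6 16.4
    endloop
  endfacet
  facet normal 0.0000 0.0000 1.0000
    outer loop
      vertex 23.7 18.6 16.4
      vertex 1.5 6.6 16.4
      vertex 7.2 1.2 16.4
    endloop
  endfacet
  facet normal 0.0000 0.0000 1.0000
    outer loop
      vertex 23.7 18.6 16.4
      vertex 7.2 1.2 16.4
      vertex 14.9 0.2 16.4
    endloop
  endfacet
  facet normal 0.0000 0.0000 1.0000
    outer loop
      vertex 23.7 18.6 16.4
      vertex 14.9 0.2 16.4
      vertex 21.7 3.9 16.4
    endloop
  endfacet
  facet normal 0.0000 0.0000 1.0000
    outer loop
      vertex 23.7 18.6 16.4
      vertex 21.7 3.9 16.4
      vertex 25.1 10.9 16.4
    endloop
  endfacet
  facet normal 0.6877 0.7260 0.0000
    outer loop
      vertex 23.7 18.6 0.0
      vertex 18.0 24.0 0.0
      vertex 18.0 24.0 16.4
    endloop
  endfacet
  facet normal 0.6877 0.7260 0.0000
    outer loop
      vertex 23.7 18.6 0.0
      vertex 18.0 24.0 16.4
      vertex 23.7 18.6 16.4
    endloop
  endfacet
  facet normal 0.1288 0.9917 0.0000
    outer loop
      vertex 18.0 24.0 0.0
      vertex 10.3 25.0 0.0
      vertex 10.3 25.0 16.4
    endloop
  endfacet
  facet normal 0.1288 0.9917 0.0000
    outer loop
      vertex 18.0 24.0 0.0
      vertex 10.3 25.0 16.4
      vertex 18.0 24.0 16.4
    endloop
  endfacet
  facet normal -0.4779 0.8784 0.0000
    outer loop
      vertex 10.3 25.0 0.0
      vertex 3.5 21.3 0.0
      vertex 3.5 21.3 16.4
    endloop
  endfacet
  facet normal -0.4779 0.8784 0.0000
    outer loop
      vertex 10.3 25.0 0.0
      vertex 3.5 21.3 16.4
      vertex 10.3 25.0 16.4
    endloop
  endfacet
  facet normal -0.8995 0.4369 0.0000
    outer loop
      vertex 3.5 21.3 0.0
      vertex 0.1 14.3 0.0
      vertex 0.1 14.3 16.4
    endloop
  endfacet
  facet normal -0.8995 0.4369 0.0000
    outer loop
      vertex 3.5 21.3 0.0
      vertex 0.1 14.3 16.4
      vertex 3.5 21.3 16.4
    endloop
  endfacet
  facet normal -0.9839 -0.1789 0.0000
    outer loop
      vertex 0.1 14.3 0.0
      vertex 1.5 6.6 0.0
      vertex 1.5 6.6 16.4
    endloop
  endfacet
  facet normal -0.9839 -0.1789 0.0000
    outer loop
      vertex 0.1 14.3 0.0
      vertex 1.5 6.6 16.4
      vertex 0.1 14.3 16.4
    endloop
  endfacet
  facet normal -0.6877 -0.7260 0.0000
    outer loop
      vertex 1.5 6.6 0.0
      vertex 7.2 1.2 0.0
      vertex 7.2 1.2 16.4
    endloop
  endfacet
  facet normal -0.6877 -0.7260 0.0000
    outer loop
      vertex 1.5 6.6 0.0
      vertex 7.2 1.2 16.4
      vertex 1.5 6.6 16.4
    endloop
  endfacet
  facet normal -0.1288 -0.9917 0.0000
    outer loop
      vertex 7.2 1.2 0.0
      vertex 14.9 0.2 0.0
      vertex 14.9 0.2 16.4
    endloop
  endfacet
  facet normal -0.1288 -0.9917 0.0000
    outer loop
      vertex 7.2 1.2 0.0
      vertex 14.9 0.2 16.4
      vertex 7.2 1.2 16.4
    endloop
  endfacet
  facet normal 0.4779 -0.8784 0.0000
    outer loop
      vertex 14.9 0.2 0.0
      vertex 21.7 3.9 0.0
      vertex 21.7 3.9 16.4
    endloop
  endfacet
  facet normal 0.4779 -0.8784 0.0000
    outer loop
      vertex 14.9 0.2 0.0
      vertex 21.7 3.9 16.4
      vertex 14.9 0.2 16.4
    endloop
  endfacet
  facet normal 0.8995 -0.4369 0.0000
    outer loop
      vertex 21.7 3.9 0.0
      vertex 25.1 10.9 0.0
      vertex 25.1 10.9 16.4
    endloop
  endfacet
  facet normal 0.8995 -0.4369 0.0000
    outer loop
      vertex 21.7 3.9 0.0
      vertex 25.1 10.9 16.4
      vertex 21.7 3.9 16.4
    endloop
  endfacet
  facet normal 0.9839 0.1789 0.0000
    outer loop
      vertex 25.1 10.9 0.0
      vertex 23.7 18.6 0.0
      vertex 23.7 18.6 16.4
    endloop
  endfacet
  facet normal 0.9839 0.1789 0.0000
    outer loop
      vertex 25.1 10.9 0.0
      vertex 23.7 18.6 16.4
      vertex 25.1 10.9 16.4
    endloop
  endfacet
endsolid part

The G0 Z moves step by Δz≈2.7 mm. Every layer's G1 loop is the same polygon, so the solid is a straight extrusion of it from z=0 to z≈16.4. Closing with flat bottom and top caps and triangulating gives 36 facets — a regular 10-sided prism (a cylinder approximated with 10 flat sides), circumscribed radius ≈ 12.6 mm, height ≈ 16.4 mm.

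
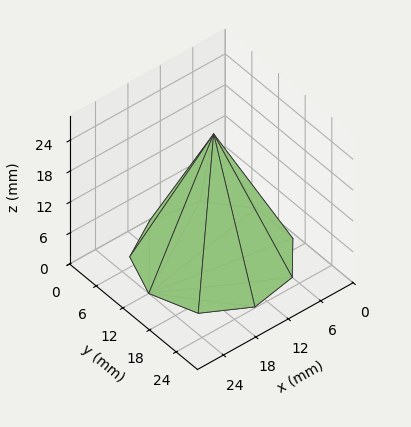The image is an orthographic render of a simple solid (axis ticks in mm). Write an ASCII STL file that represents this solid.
Reading the render: the shape is a regular 9-sided pyramid, base circumscribed radius ≈ 12 mm, apex at z ≈ 24 mm (dimensions read to the nearest mm from the axis ticks). For the STL, each face is triangulated and given an outward normal.

solid part
  facet normal 0.0000 0.0000 -1.0000
    outer loop
      vertex 14.08 23.82 0.00
      vertex 21.19 19.71 0.00
      vertex 24.00 12.00 0.00
    endloop
  endfacet
  facet normal 0.0000 0.0000 -1.0000
    outer loop
      vertex 6.00 22.39 0.00
      vertex 14.08 23.82 0.00
      vertex 24.00 12.00 0.00
    endloop
  endfacet
  facet normal 0.0000 0.0000 -1.0000
    outer loop
      vertex 0.72 16.10 0.00
      vertex 6.00 22.39 0.00
      vertex 24.00 12.00 0.00
    endloop
  endfacet
  facet normal 0.0000 0.0000 -1.0000
    outer loop
      vertex 0.72 7.90 0.00
      vertex 0.72 16.10 0.00
      vertex 24.00 12.00 0.00
    endloop
  endfacet
  facet normal 0.0000 0.0000 -1.0000
    outer loop
      vertex 6.00 1.61 0.00
      vertex 0.72 7.90 0.00
      vertex 24.00 12.00 0.00
    endloop
  endfacet
  facet normal 0.0000 0.0000 -1.0000
    outer loop
      vertex 14.08 0.18 0.00
      vertex 6.00 1.61 0.00
      vertex 24.00 12.00 0.00
    endloop
  endfacet
  facet normal 0.0000 0.0000 -1.0000
    outer loop
      vertex 21.19 4.29 0.00
      vertex 14.08 0.18 0.00
      vertex 24.00 12.00 0.00
    endloop
  endfacet
  facet normal 0.8504 0.3099 0.4252
    outer loop
      vertex 24.00 12.00 0.00
      vertex 21.19 19.71 0.00
      vertex 12.00 12.00 24.00
    endloop
  endfacet
  facet normal 0.4530 0.7836 0.4252
    outer loop
      vertex 21.19 19.71 0.00
      vertex 14.08 23.82 0.00
      vertex 12.00 12.00 24.00
    endloop
  endfacet
  facet normal -0.1577 0.8912 0.4253
    outer loop
      vertex 14.08 23.82 0.00
      vertex 6.00 22.39 0.00
      vertex 12.00 12.00 24.00
    endloop
  endfacet
  facet normal -0.6932 0.5819 0.4252
    outer loop
      vertex 6.00 22.39 0.00
      vertex 0.72 16.10 0.00
      vertex 12.00 12.00 24.00
    endloop
  endfacet
  facet normal -0.9050 0.0000 0.4254
    outer loop
      vertex 0.72 16.10 0.00
      vertex 0.72 7.90 0.00
      vertex 12.00 12.00 24.00
    endloop
  endfacet
  facet normal -0.6932 -0.5819 0.4252
    outer loop
      vertex 0.72 7.90 0.00
      vertex 6.00 1.61 0.00
      vertex 12.00 12.00 24.00
    endloop
  endfacet
  facet normal -0.1577 -0.8912 0.4253
    outer loop
      vertex 6.00 1.61 0.00
      vertex 14.08 0.18 0.00
      vertex 12.00 12.00 24.00
    endloop
  endfacet
  facet normal 0.4530 -0.7836 0.4252
    outer loop
      vertex 14.08 0.18 0.00
      vertex 21.19 4.29 0.00
      vertex 12.00 12.00 24.00
    endloop
  endfacet
  facet normal 0.8504 -0.3099 0.4252
    outer loop
      vertex 21.19 4.29 0.00
      vertex 24.00 12.00 0.00
      vertex 12.00 12.00 24.00
    endloop
  endfacet
endsolid part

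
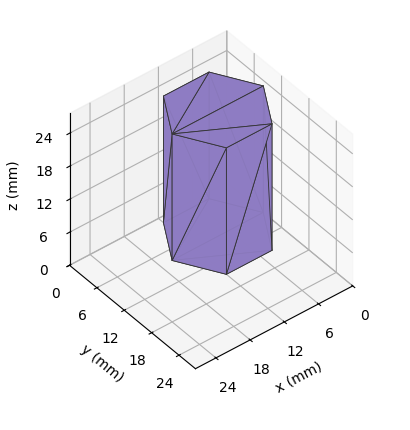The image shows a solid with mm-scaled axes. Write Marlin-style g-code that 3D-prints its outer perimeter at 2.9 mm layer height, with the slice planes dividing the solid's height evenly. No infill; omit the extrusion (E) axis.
Reading the render: the shape is a regular 6-sided prism (a cylinder approximated with 6 flat sides), circumscribed radius ≈ 8 mm, height ≈ 23 mm (dimensions read to the nearest mm from the axis ticks). For the g-code, the solid's height is divided into equal slices at the stated Δz and each level perimeter traced with G1 moves after a G0 lift.

; perimeter-only toolpath
G21 ; units = mm
G90 ; absolute positioning
G28 ; home
; layer 1
G0 Z2.9
G0 X16.0 Y8.0
G1 X12.0 Y14.9
G1 X4.0 Y14.9
G1 X0.0 Y8.0
G1 X4.0 Y1.1
G1 X12.0 Y1.1
G1 X16.0 Y8.0
; layer 2
G0 Z5.8
G0 X16.0 Y8.0
G1 X12.0 Y14.9
G1 X4.0 Y14.9
G1 X0.0 Y8.0
G1 X4.0 Y1.1
G1 X12.0 Y1.1
G1 X16.0 Y8.0
; layer 3
G0 Z8.6
G0 X16.0 Y8.0
G1 X12.0 Y14.9
G1 X4.0 Y14.9
G1 X0.0 Y8.0
G1 X4.0 Y1.1
G1 X12.0 Y1.1
G1 X16.0 Y8.0
; layer 4
G0 Z11.5
G0 X16.0 Y8.0
G1 X12.0 Y14.9
G1 X4.0 Y14.9
G1 X0.0 Y8.0
G1 X4.0 Y1.1
G1 X12.0 Y1.1
G1 X16.0 Y8.0
; layer 5
G0 Z14.4
G0 X16.0 Y8.0
G1 X12.0 Y14.9
G1 X4.0 Y14.9
G1 X0.0 Y8.0
G1 X4.0 Y1.1
G1 X12.0 Y1.1
G1 X16.0 Y8.0
; layer 6
G0 Z17.2
G0 X16.0 Y8.0
G1 X12.0 Y14.9
G1 X4.0 Y14.9
G1 X0.0 Y8.0
G1 X4.0 Y1.1
G1 X12.0 Y1.1
G1 X16.0 Y8.0
; layer 7
G0 Z20.1
G0 X16.0 Y8.0
G1 X12.0 Y14.9
G1 X4.0 Y14.9
G1 X0.0 Y8.0
G1 X4.0 Y1.1
G1 X12.0 Y1.1
G1 X16.0 Y8.0
; layer 8
G0 Z23.0
G0 X16.0 Y8.0
G1 X12.0 Y14.9
G1 X4.0 Y14.9
G1 X0.0 Y8.0
G1 X4.0 Y1.1
G1 X12.0 Y1.1
G1 X16.0 Y8.0
M2 ; end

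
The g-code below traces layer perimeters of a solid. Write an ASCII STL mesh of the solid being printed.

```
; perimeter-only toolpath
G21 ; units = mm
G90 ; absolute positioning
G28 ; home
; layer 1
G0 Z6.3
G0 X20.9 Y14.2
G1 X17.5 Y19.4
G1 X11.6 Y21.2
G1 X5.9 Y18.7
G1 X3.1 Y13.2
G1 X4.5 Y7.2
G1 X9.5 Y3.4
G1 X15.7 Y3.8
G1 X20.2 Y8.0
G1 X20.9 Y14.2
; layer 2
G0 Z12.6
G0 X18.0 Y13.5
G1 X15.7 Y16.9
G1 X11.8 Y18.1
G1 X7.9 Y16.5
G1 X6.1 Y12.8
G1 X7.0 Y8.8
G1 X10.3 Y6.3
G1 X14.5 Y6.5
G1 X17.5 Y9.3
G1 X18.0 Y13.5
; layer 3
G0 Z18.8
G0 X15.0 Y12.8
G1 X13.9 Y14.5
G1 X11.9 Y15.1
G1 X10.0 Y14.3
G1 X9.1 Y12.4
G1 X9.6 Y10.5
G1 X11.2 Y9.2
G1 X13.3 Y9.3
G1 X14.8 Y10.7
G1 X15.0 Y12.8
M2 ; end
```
solid part
  facet normal 0.0000 0.0000 -1.0000
    outer loop
      vertex 11.4 24.2 0.0
      vertex 19.3 21.8 0.0
      vertex 23.9 14.9 0.0
    endloop
  endfacet
  facet normal 0.0000 0.0000 -1.0000
    outer loop
      vertex 3.8 20.9 0.0
      vertex 11.4 24.2 0.0
      vertex 23.9 14.9 0.0
    endloop
  endfacet
  facet normal 0.0000 0.0000 -1.0000
    outer loop
      vertex 0.1 13.5 0.0
      vertex 3.8 20.9 0.0
      vertex 23.9 14.9 0.0
    endloop
  endfacet
  facet normal 0.0000 0.0000 -1.0000
    outer loop
      vertex 2.0 5.5 0.0
      vertex 0.1 13.5 0.0
      vertex 23.9 14.9 0.0
    endloop
  endfacet
  facet normal 0.0000 0.0000 -1.0000
    outer loop
      vertex 8.6 0.5 0.0
      vertex 2.0 5.5 0.0
      vertex 23.9 14.9 0.0
    endloop
  endfacet
  facet normal 0.0000 0.0000 -1.0000
    outer loop
      vertex 16.9 1.0 0.0
      vertex 8.6 0.5 0.0
      vertex 23.9 14.9 0.0
    endloop
  endfacet
  facet normal 0.0000 0.0000 -1.0000
    outer loop
      vertex 22.9 6.6 0.0
      vertex 16.9 1.0 0.0
      vertex 23.9 14.9 0.0
    endloop
  endfacet
  facet normal 0.7579 0.5053 0.4127
    outer loop
      vertex 23.9 14.9 0.0
      vertex 19.3 21.8 0.0
      vertex 12.1 12.1 25.1
    endloop
  endfacet
  facet normal 0.2648 0.8715 0.4127
    outer loop
      vertex 19.3 21.8 0.0
      vertex 11.4 24.2 0.0
      vertex 12.1 12.1 25.1
    endloop
  endfacet
  facet normal -0.3628 0.8354 0.4129
    outer loop
      vertex 11.4 24.2 0.0
      vertex 3.8 20.9 0.0
      vertex 12.1 12.1 25.1
    endloop
  endfacet
  facet normal -0.8149 0.4074 0.4123
    outer loop
      vertex 3.8 20.9 0.0
      vertex 0.1 13.5 0.0
      vertex 12.1 12.1 25.1
    endloop
  endfacet
  facet normal -0.8865 -0.2105 0.4121
    outer loop
      vertex 0.1 13.5 0.0
      vertex 2.0 5.5 0.0
      vertex 12.1 12.1 25.1
    endloop
  endfacet
  facet normal -0.5501 -0.7262 0.4123
    outer loop
      vertex 2.0 5.5 0.0
      vertex 8.6 0.5 0.0
      vertex 12.1 12.1 25.1
    endloop
  endfacet
  facet normal 0.0548 -0.9093 0.4126
    outer loop
      vertex 8.6 0.5 0.0
      vertex 16.9 1.0 0.0
      vertex 12.1 12.1 25.1
    endloop
  endfacet
  facet normal 0.6213 -0.6657 0.4132
    outer loop
      vertex 16.9 1.0 0.0
      vertex 22.9 6.6 0.0
      vertex 12.1 12.1 25.1
    endloop
  endfacet
  facet normal 0.9042 -0.1089 0.4129
    outer loop
      vertex 22.9 6.6 0.0
      vertex 23.9 14.9 0.0
      vertex 12.1 12.1 25.1
    endloop
  endfacet
endsolid part

The G0 Z moves step by Δz≈6.3 mm. The G1 loops shrink linearly with z, so the solid tapers from its base footprint up to z≈25.1. Closing with a flat bottom cap and the tapered top and triangulating gives 16 facets — a regular 9-sided pyramid, base circumscribed radius ≈ 12.1 mm, apex at z ≈ 25.1 mm.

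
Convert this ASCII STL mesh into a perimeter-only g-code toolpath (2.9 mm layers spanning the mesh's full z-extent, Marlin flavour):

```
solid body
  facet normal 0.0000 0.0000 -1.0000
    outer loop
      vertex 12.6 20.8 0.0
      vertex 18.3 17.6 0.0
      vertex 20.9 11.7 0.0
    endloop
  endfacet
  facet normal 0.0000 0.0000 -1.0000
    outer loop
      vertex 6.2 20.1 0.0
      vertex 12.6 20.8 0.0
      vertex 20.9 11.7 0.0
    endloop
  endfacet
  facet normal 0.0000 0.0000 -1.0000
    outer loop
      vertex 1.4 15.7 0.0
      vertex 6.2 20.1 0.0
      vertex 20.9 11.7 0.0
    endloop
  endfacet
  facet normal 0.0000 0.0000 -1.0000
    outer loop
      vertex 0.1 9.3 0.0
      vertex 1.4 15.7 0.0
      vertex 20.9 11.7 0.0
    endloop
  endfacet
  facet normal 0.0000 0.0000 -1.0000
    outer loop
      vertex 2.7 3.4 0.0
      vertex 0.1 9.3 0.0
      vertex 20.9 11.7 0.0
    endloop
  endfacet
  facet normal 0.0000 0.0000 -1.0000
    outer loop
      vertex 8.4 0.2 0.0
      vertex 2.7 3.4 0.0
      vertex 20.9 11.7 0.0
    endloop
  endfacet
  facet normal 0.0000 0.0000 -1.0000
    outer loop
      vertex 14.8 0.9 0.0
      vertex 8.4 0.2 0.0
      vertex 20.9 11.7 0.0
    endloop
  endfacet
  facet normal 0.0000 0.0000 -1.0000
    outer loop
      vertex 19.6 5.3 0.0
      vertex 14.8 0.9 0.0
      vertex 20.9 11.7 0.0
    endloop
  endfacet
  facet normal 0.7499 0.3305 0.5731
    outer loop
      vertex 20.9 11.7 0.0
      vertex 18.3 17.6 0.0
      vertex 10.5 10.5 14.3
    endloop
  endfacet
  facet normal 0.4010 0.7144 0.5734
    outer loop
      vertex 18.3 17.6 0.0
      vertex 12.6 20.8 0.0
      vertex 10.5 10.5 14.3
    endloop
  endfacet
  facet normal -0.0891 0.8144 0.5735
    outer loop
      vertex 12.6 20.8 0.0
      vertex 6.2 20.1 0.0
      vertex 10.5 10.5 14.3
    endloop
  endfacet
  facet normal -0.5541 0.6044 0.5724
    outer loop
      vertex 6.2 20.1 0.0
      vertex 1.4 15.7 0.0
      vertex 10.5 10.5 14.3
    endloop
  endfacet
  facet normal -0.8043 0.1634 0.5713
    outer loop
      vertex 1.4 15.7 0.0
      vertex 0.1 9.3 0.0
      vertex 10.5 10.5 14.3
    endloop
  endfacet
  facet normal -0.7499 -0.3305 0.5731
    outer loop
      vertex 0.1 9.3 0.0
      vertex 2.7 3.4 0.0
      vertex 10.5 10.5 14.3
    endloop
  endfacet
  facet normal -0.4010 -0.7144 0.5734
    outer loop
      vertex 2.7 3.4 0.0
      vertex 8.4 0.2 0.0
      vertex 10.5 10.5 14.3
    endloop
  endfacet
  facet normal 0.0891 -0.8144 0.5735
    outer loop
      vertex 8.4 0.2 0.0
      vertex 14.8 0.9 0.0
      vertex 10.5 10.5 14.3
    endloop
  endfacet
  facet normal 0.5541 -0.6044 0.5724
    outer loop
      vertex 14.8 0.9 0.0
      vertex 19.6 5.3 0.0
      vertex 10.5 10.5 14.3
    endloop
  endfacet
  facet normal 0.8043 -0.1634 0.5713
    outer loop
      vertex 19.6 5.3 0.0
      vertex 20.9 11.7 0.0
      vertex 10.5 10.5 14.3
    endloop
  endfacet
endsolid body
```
; perimeter-only toolpath
G21 ; units = mm
G90 ; absolute positioning
G28 ; home
; layer 1
G0 Z2.9
G0 X18.8 Y11.5
G1 X16.7 Y16.2
G1 X12.2 Y18.7
G1 X7.1 Y18.2
G1 X3.2 Y14.7
G1 X2.2 Y9.5
G1 X4.3 Y4.8
G1 X8.8 Y2.3
G1 X13.9 Y2.8
G1 X17.8 Y6.3
G1 X18.8 Y11.5
; layer 2
G0 Z5.7
G0 X16.7 Y11.2
G1 X15.2 Y14.8
G1 X11.8 Y16.7
G1 X7.9 Y16.3
G1 X5.0 Y13.6
G1 X4.3 Y9.8
G1 X5.8 Y6.2
G1 X9.2 Y4.3
G1 X13.1 Y4.7
G1 X16.0 Y7.4
G1 X16.7 Y11.2
; layer 3
G0 Z8.6
G0 X14.7 Y11.0
G1 X13.6 Y13.3
G1 X11.3 Y14.6
G1 X8.8 Y14.3
G1 X6.9 Y12.6
G1 X6.3 Y10.0
G1 X7.4 Y7.7
G1 X9.7 Y6.4
G1 X12.2 Y6.7
G1 X14.1 Y8.4
G1 X14.7 Y11.0
; layer 4
G0 Z11.4
G0 X12.6 Y10.7
G1 X12.1 Y11.9
G1 X10.9 Y12.6
G1 X9.6 Y12.4
G1 X8.7 Y11.5
G1 X8.4 Y10.3
G1 X8.9 Y9.1
G1 X10.1 Y8.4
G1 X11.4 Y8.6
G1 X12.3 Y9.5
G1 X12.6 Y10.7
M2 ; end

The solid is a regular 10-sided pyramid, base circumscribed radius ≈ 10.5 mm, apex at z ≈ 14.3 mm. Slicing at Δz = 2.9 mm — 5 equal slices spanning the solid's height, so layer i sits at z = i·h/5 — gives 4 non-empty perimeters. Each is a 10-segment closed polygon; G0 lifts to the layer z and rapids to the start vertex, then G1 traces the edges. The cross-section shrinks linearly with z (the slice at the apex is degenerate and omitted).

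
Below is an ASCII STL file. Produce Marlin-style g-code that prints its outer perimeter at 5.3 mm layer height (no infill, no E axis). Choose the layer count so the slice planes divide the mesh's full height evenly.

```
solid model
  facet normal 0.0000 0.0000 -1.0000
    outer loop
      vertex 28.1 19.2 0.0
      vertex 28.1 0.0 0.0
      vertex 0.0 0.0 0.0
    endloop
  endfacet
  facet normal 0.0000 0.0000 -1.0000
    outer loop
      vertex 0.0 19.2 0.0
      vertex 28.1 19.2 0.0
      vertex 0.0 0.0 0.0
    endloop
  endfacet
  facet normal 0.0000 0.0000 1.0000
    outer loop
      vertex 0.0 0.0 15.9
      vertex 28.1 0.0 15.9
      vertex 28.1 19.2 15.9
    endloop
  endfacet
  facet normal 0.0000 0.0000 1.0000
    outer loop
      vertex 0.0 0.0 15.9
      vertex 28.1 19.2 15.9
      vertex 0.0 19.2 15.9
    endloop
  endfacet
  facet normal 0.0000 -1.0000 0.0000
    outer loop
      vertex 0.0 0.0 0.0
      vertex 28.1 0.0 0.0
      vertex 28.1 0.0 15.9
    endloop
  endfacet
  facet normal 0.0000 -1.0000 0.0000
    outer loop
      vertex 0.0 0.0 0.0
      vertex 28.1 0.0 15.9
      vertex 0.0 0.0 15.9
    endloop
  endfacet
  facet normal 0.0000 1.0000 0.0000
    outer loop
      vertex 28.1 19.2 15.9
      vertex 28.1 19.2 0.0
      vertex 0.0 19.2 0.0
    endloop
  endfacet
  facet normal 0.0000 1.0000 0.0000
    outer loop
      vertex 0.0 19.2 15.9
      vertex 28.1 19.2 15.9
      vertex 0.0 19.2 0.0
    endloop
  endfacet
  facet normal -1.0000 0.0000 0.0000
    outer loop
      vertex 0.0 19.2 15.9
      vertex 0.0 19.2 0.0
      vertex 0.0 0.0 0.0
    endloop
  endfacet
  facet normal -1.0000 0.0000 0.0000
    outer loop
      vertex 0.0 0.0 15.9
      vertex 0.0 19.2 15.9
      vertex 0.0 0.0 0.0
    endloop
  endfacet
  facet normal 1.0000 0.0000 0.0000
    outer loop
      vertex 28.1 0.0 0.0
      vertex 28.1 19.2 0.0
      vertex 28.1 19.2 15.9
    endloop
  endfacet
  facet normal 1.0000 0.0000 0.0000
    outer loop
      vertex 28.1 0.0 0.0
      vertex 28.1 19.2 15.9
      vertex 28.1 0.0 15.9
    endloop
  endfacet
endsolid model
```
; perimeter-only toolpath
G21 ; units = mm
G90 ; absolute positioning
G28 ; home
; layer 1
G0 Z5.3
G0 X0.0 Y0.0
G1 X28.1 Y0.0
G1 X28.1 Y19.2
G1 X0.0 Y19.2
G1 X0.0 Y0.0
; layer 2
G0 Z10.6
G0 X0.0 Y0.0
G1 X28.1 Y0.0
G1 X28.1 Y19.2
G1 X0.0 Y19.2
G1 X0.0 Y0.0
; layer 3
G0 Z15.9
G0 X0.0 Y0.0
G1 X28.1 Y0.0
G1 X28.1 Y19.2
G1 X0.0 Y19.2
G1 X0.0 Y0.0
M2 ; end

The solid is a rectangular box, roughly 28.1 × 19.2 mm footprint and 15.9 mm tall. Slicing at Δz = 5.3 mm — 3 equal slices spanning the solid's height, so layer i sits at z = i·h/3 — gives 3 non-empty perimeters. Each is a 4-segment closed polygon; G0 lifts to the layer z and rapids to the start vertex, then G1 traces the edges.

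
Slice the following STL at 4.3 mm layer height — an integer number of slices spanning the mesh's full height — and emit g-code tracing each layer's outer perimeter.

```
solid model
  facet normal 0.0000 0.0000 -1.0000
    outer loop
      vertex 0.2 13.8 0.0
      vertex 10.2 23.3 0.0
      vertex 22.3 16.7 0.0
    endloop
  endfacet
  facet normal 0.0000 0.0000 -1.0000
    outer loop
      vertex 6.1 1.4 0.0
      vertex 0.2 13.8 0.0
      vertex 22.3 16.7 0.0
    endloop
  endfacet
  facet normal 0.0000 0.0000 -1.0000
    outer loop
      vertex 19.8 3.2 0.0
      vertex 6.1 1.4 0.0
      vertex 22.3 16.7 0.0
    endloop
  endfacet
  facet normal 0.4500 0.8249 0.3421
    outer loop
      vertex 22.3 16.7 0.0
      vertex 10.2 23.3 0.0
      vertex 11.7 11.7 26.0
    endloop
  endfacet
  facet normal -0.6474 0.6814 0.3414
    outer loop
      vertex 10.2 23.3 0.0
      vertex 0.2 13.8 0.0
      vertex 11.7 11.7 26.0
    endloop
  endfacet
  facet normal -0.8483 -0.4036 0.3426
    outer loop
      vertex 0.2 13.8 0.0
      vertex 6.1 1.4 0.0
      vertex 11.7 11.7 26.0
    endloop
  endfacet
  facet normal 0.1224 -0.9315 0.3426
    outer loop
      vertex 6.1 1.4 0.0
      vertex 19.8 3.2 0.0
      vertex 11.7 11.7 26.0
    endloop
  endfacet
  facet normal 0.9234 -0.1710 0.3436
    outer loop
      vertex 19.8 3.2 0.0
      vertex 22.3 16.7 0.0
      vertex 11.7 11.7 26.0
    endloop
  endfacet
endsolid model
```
; perimeter-only toolpath
G21 ; units = mm
G90 ; absolute positioning
G28 ; home
; layer 1
G0 Z4.3
G0 X20.5 Y15.9
G1 X10.4 Y21.4
G1 X2.1 Y13.5
G1 X7.0 Y3.1
G1 X18.4 Y4.6
G1 X20.5 Y15.9
; layer 2
G0 Z8.7
G0 X18.8 Y15.0
G1 X10.7 Y19.4
G1 X4.0 Y13.1
G1 X8.0 Y4.8
G1 X17.1 Y6.0
G1 X18.8 Y15.0
; layer 3
G0 Z13.0
G0 X17.0 Y14.2
G1 X10.9 Y17.5
G1 X5.9 Y12.8
G1 X8.9 Y6.5
G1 X15.8 Y7.4
G1 X17.0 Y14.2
; layer 4
G0 Z17.3
G0 X15.2 Y13.4
G1 X11.2 Y15.6
G1 X7.9 Y12.4
G1 X9.8 Y8.3
G1 X14.4 Y8.9
G1 X15.2 Y13.4
; layer 5
G0 Z21.7
G0 X13.5 Y12.5
G1 X11.4 Y13.6
G1 X9.8 Y12.0
G1 X10.8 Y10.0
G1 X13.1 Y10.3
G1 X13.5 Y12.5
M2 ; end

The solid is a regular 5-sided pyramid, base circumscribed radius ≈ 11.7 mm, apex at z ≈ 26 mm. Slicing at Δz = 4.3 mm — 6 equal slices spanning the solid's height, so layer i sits at z = i·h/6 — gives 5 non-empty perimeters. Each is a 5-segment closed polygon; G0 lifts to the layer z and rapids to the start vertex, then G1 traces the edges. The cross-section shrinks linearly with z (the slice at the apex is degenerate and omitted).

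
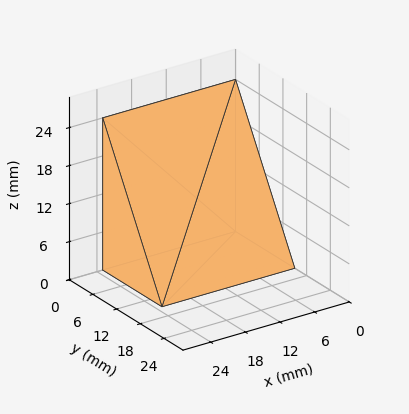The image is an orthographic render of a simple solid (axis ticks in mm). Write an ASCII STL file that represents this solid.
Reading the render: the shape is a wedge (ramp): 23 × 15 mm base, rising to 24 mm along the y=0 edge and sloping linearly to z=0 at y=15 (dimensions read to the nearest mm from the axis ticks). For the STL, each face is triangulated and given an outward normal.

solid part
  facet normal 0.0000 0.0000 -1.0000
    outer loop
      vertex 23.000 15.000 0.000
      vertex 23.000 0.000 0.000
      vertex 0.000 0.000 0.000
    endloop
  endfacet
  facet normal 0.0000 0.0000 -1.0000
    outer loop
      vertex 0.000 15.000 0.000
      vertex 23.000 15.000 0.000
      vertex 0.000 0.000 0.000
    endloop
  endfacet
  facet normal 0.0000 -1.0000 0.0000
    outer loop
      vertex 0.000 0.000 0.000
      vertex 23.000 0.000 0.000
      vertex 23.000 0.000 24.000
    endloop
  endfacet
  facet normal 0.0000 -1.0000 0.0000
    outer loop
      vertex 0.000 0.000 0.000
      vertex 23.000 0.000 24.000
      vertex 0.000 0.000 24.000
    endloop
  endfacet
  facet normal 0.0000 0.8480 0.5300
    outer loop
      vertex 0.000 0.000 24.000
      vertex 23.000 0.000 24.000
      vertex 23.000 15.000 0.000
    endloop
  endfacet
  facet normal 0.0000 0.8480 0.5300
    outer loop
      vertex 0.000 0.000 24.000
      vertex 23.000 15.000 0.000
      vertex 0.000 15.000 0.000
    endloop
  endfacet
  facet normal -1.0000 0.0000 0.0000
    outer loop
      vertex 0.000 0.000 24.000
      vertex 0.000 15.000 0.000
      vertex 0.000 0.000 0.000
    endloop
  endfacet
  facet normal 1.0000 0.0000 0.0000
    outer loop
      vertex 23.000 0.000 0.000
      vertex 23.000 15.000 0.000
      vertex 23.000 0.000 24.000
    endloop
  endfacet
endsolid part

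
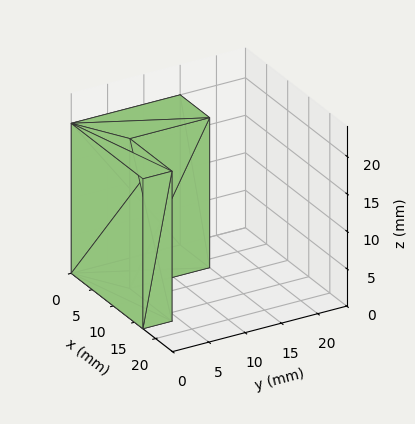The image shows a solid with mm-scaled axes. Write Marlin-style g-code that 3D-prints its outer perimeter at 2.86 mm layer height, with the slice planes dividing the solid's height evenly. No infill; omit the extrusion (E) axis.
Reading the render: the shape is an L-shaped prism: outer 17 × 15 mm, arm thicknesses ≈ 4 mm (horizontal) and 7 mm (vertical), extruded 20 mm in z (dimensions read to the nearest mm from the axis ticks). For the g-code, the solid's height is divided into equal slices at the stated Δz and each level perimeter traced with G1 moves after a G0 lift.

; perimeter-only toolpath
G21 ; units = mm
G90 ; absolute positioning
G28 ; home
; layer 1
G0 Z2.86
G0 X0.00 Y0.00
G1 X17.00 Y0.00
G1 X17.00 Y4.00
G1 X7.00 Y4.00
G1 X7.00 Y15.00
G1 X0.00 Y15.00
G1 X0.00 Y0.00
; layer 2
G0 Z5.71
G0 X0.00 Y0.00
G1 X17.00 Y0.00
G1 X17.00 Y4.00
G1 X7.00 Y4.00
G1 X7.00 Y15.00
G1 X0.00 Y15.00
G1 X0.00 Y0.00
; layer 3
G0 Z8.57
G0 X0.00 Y0.00
G1 X17.00 Y0.00
G1 X17.00 Y4.00
G1 X7.00 Y4.00
G1 X7.00 Y15.00
G1 X0.00 Y15.00
G1 X0.00 Y0.00
; layer 4
G0 Z11.43
G0 X0.00 Y0.00
G1 X17.00 Y0.00
G1 X17.00 Y4.00
G1 X7.00 Y4.00
G1 X7.00 Y15.00
G1 X0.00 Y15.00
G1 X0.00 Y0.00
; layer 5
G0 Z14.29
G0 X0.00 Y0.00
G1 X17.00 Y0.00
G1 X17.00 Y4.00
G1 X7.00 Y4.00
G1 X7.00 Y15.00
G1 X0.00 Y15.00
G1 X0.00 Y0.00
; layer 6
G0 Z17.14
G0 X0.00 Y0.00
G1 X17.00 Y0.00
G1 X17.00 Y4.00
G1 X7.00 Y4.00
G1 X7.00 Y15.00
G1 X0.00 Y15.00
G1 X0.00 Y0.00
; layer 7
G0 Z20.00
G0 X0.00 Y0.00
G1 X17.00 Y0.00
G1 X17.00 Y4.00
G1 X7.00 Y4.00
G1 X7.00 Y15.00
G1 X0.00 Y15.00
G1 X0.00 Y0.00
M2 ; end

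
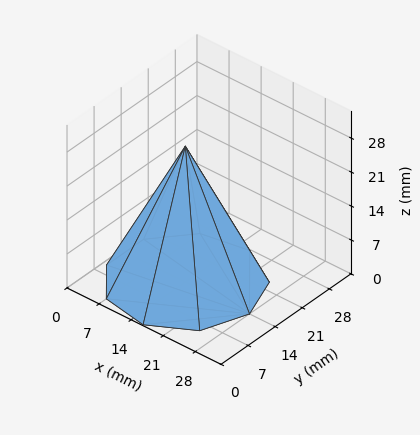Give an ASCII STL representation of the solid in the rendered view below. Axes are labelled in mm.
Reading the render: the shape is a regular 9-sided pyramid, base circumscribed radius ≈ 14 mm, apex at z ≈ 28 mm (dimensions read to the nearest mm from the axis ticks). For the STL, each face is triangulated and given an outward normal.

solid part
  facet normal 0.0000 0.0000 -1.0000
    outer loop
      vertex 16.431 27.787 0.000
      vertex 24.725 22.999 0.000
      vertex 28.000 14.000 0.000
    endloop
  endfacet
  facet normal 0.0000 0.0000 -1.0000
    outer loop
      vertex 7.000 26.124 0.000
      vertex 16.431 27.787 0.000
      vertex 28.000 14.000 0.000
    endloop
  endfacet
  facet normal 0.0000 0.0000 -1.0000
    outer loop
      vertex 0.844 18.788 0.000
      vertex 7.000 26.124 0.000
      vertex 28.000 14.000 0.000
    endloop
  endfacet
  facet normal 0.0000 0.0000 -1.0000
    outer loop
      vertex 0.844 9.212 0.000
      vertex 0.844 18.788 0.000
      vertex 28.000 14.000 0.000
    endloop
  endfacet
  facet normal 0.0000 0.0000 -1.0000
    outer loop
      vertex 7.000 1.876 0.000
      vertex 0.844 9.212 0.000
      vertex 28.000 14.000 0.000
    endloop
  endfacet
  facet normal 0.0000 0.0000 -1.0000
    outer loop
      vertex 16.431 0.213 0.000
      vertex 7.000 1.876 0.000
      vertex 28.000 14.000 0.000
    endloop
  endfacet
  facet normal 0.0000 0.0000 -1.0000
    outer loop
      vertex 24.725 5.001 0.000
      vertex 16.431 0.213 0.000
      vertex 28.000 14.000 0.000
    endloop
  endfacet
  facet normal 0.8505 0.3095 0.4253
    outer loop
      vertex 28.000 14.000 0.000
      vertex 24.725 22.999 0.000
      vertex 14.000 14.000 28.000
    endloop
  endfacet
  facet normal 0.4525 0.7838 0.4252
    outer loop
      vertex 24.725 22.999 0.000
      vertex 16.431 27.787 0.000
      vertex 14.000 14.000 28.000
    endloop
  endfacet
  facet normal -0.1572 0.8913 0.4252
    outer loop
      vertex 16.431 27.787 0.000
      vertex 7.000 26.124 0.000
      vertex 14.000 14.000 28.000
    endloop
  endfacet
  facet normal -0.6933 0.5818 0.4252
    outer loop
      vertex 7.000 26.124 0.000
      vertex 0.844 18.788 0.000
      vertex 14.000 14.000 28.000
    endloop
  endfacet
  facet normal -0.9051 0.0000 0.4253
    outer loop
      vertex 0.844 18.788 0.000
      vertex 0.844 9.212 0.000
      vertex 14.000 14.000 28.000
    endloop
  endfacet
  facet normal -0.6933 -0.5818 0.4252
    outer loop
      vertex 0.844 9.212 0.000
      vertex 7.000 1.876 0.000
      vertex 14.000 14.000 28.000
    endloop
  endfacet
  facet normal -0.1572 -0.8913 0.4252
    outer loop
      vertex 7.000 1.876 0.000
      vertex 16.431 0.213 0.000
      vertex 14.000 14.000 28.000
    endloop
  endfacet
  facet normal 0.4525 -0.7838 0.4252
    outer loop
      vertex 16.431 0.213 0.000
      vertex 24.725 5.001 0.000
      vertex 14.000 14.000 28.000
    endloop
  endfacet
  facet normal 0.8505 -0.3095 0.4253
    outer loop
      vertex 24.725 5.001 0.000
      vertex 28.000 14.000 0.000
      vertex 14.000 14.000 28.000
    endloop
  endfacet
endsolid part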